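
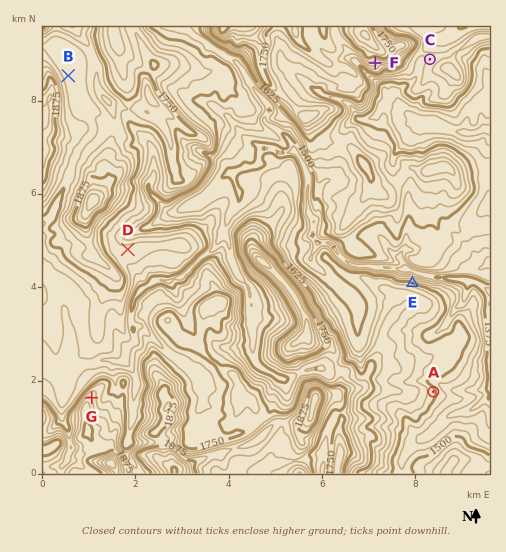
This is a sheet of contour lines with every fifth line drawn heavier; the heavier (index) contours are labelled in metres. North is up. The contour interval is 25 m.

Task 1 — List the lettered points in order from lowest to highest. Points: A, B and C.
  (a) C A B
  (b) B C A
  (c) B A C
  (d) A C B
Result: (d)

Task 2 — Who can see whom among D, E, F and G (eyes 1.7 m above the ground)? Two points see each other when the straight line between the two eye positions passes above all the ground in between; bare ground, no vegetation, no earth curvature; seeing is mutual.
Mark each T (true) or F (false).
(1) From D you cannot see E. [T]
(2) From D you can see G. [F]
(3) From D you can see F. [F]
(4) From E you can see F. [T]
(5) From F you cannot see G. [F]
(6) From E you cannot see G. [T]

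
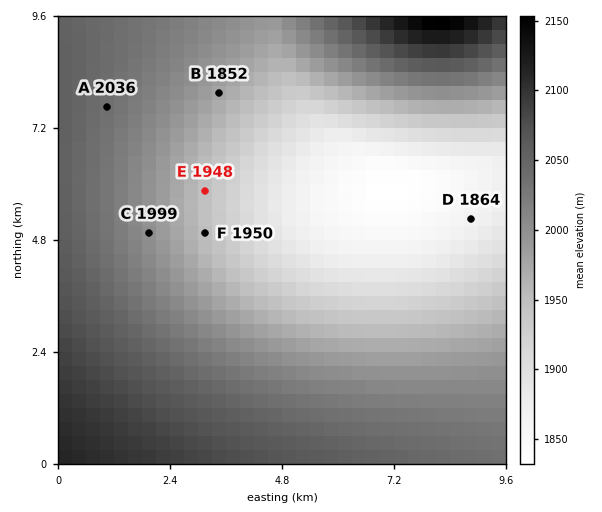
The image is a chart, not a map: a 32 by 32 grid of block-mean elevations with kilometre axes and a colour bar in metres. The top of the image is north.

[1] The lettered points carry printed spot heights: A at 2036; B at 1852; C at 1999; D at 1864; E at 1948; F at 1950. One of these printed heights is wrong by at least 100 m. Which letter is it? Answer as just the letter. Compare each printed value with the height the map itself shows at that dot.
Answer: B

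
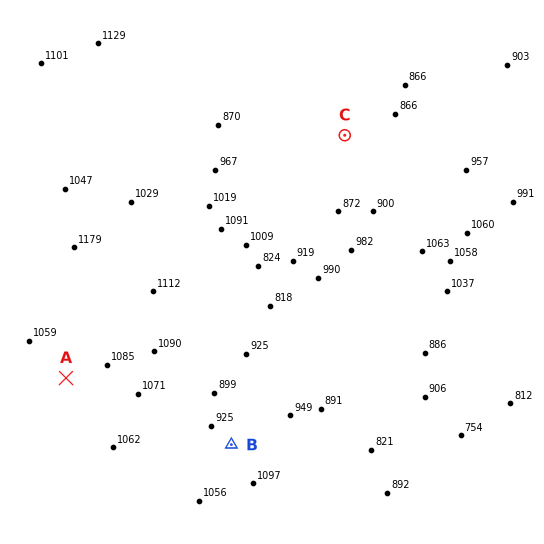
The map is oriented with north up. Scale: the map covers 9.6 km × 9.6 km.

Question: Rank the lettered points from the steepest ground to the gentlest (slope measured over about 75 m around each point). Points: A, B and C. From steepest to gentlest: B A C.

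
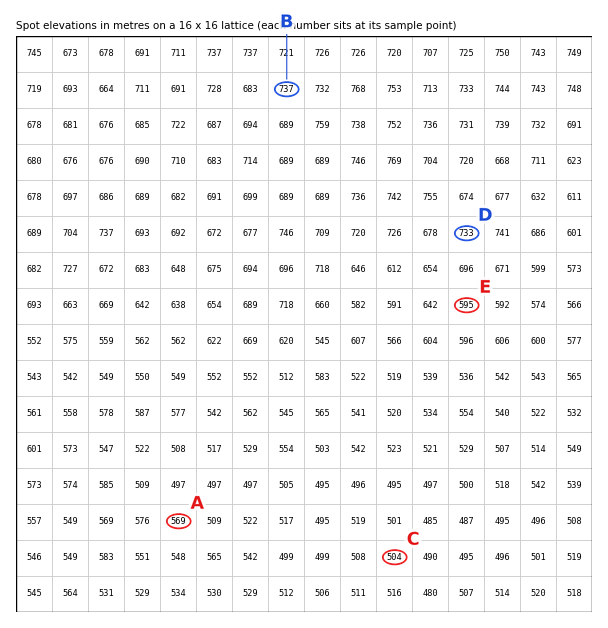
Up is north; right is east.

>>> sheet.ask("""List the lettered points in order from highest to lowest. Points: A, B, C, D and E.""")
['B', 'D', 'E', 'A', 'C']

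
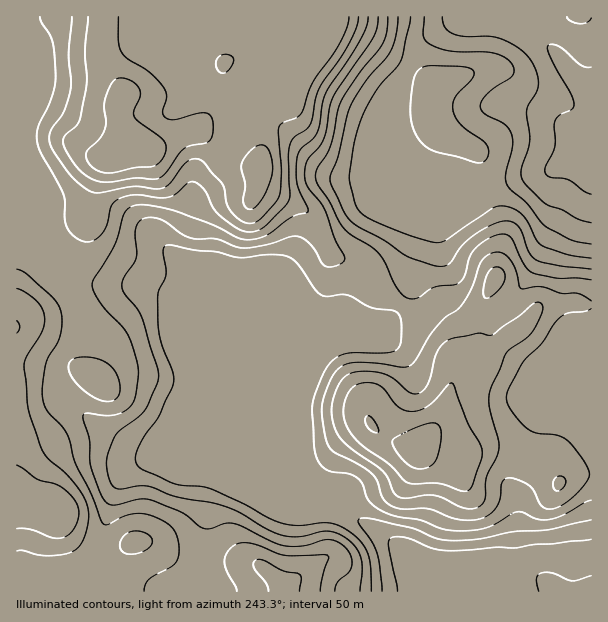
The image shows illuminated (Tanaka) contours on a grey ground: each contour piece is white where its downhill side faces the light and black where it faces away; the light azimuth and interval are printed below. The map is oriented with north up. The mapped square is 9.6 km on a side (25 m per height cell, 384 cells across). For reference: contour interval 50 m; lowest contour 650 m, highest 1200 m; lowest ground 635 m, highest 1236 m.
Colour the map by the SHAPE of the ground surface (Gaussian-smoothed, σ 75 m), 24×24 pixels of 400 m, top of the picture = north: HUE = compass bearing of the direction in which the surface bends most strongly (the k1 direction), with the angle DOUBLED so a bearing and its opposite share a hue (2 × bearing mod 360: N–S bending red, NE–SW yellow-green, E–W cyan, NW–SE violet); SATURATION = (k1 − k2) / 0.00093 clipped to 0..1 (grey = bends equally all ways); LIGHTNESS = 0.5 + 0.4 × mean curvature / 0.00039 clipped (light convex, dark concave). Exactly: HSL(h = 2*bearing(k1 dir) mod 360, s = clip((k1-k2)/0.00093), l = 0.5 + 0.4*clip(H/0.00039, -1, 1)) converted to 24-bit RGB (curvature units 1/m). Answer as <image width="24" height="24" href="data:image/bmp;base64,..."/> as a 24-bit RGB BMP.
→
<image width="24" height="24" href="data:image/bmp;base64,Qk32BgAAAAAAADYAAAAoAAAAGAAAABgAAAABABgAAAAAAMAGAAATCwAAEwsAAAAAAAAAAAAAdH5jen9pcYZ2mH9+mXVVVWZJaIJqe4KKeFuCfkBwheWMrJ/U2Xl7gnQzjeJ4KjSLUjeDgHZzf4B2f396gplckVtDZ0I+p4Q8ckRImIQwIa0cKiuQ3oKkesKmPL+hU4KxaFS+ufP10fT5aWDl/7391+P0t57oTBJcLQwWbEQKTFAKNEEMcH4ka2c9T4JMnKdyRmqF0tK1n+amADtdxc7h3dTqm5DROliSYbKwmuypbmBGLUE8bcRJ9YtEMwAKMwAHVEQgv5GMuo2Xc7qAN6Oqrj5TVpEqS4Y8gJ/gudTf3u3fADV0SJSrxLulj3i7iFzHkuDFpUIvPg4MUUAdTFIQbBsFtwCm7KHff8y1Rn2E08Kr1/TwFCDGnT3k9NrXKIGKaqOViNWO1LV0PhpIE0Qmo8dIUzcyjXcvWyULYzAjgHVygH5/eSpIfoI4KhMjzYlE5KakQ5XJ1PbWRLk8ORlNNIqf8eHadlP5mqtmlZk+tG81ZDlPRmo8SGAhWTItfnRRgHd1gH9/gH9/aVh/4xzHuyl3hkKZaOzH3u3gZs7XvdGb1ITcGzSygc/VaMJjlkqif71miKGrq3eflitchHY+WYFEOGxxf3+AgH9/gH9/gH9/Pzx1iSKk13jI1/TqcOjuobXd35/LYLmMrVuNTpzGUHOarWdqg09roNJwQmdGWQkjwDAcldiPa7ieHlhhdn+AgH9/gH9/gH9/NDZ0KCSy0d3c4/DbV7+bKFyA6oGHp21ohqdYRGxmYUJQfXBbhXVx0cKDORhHjiy/2vHopa3btIO3PnrDQVeBgH9/gH9/gH9/W25/CEVq1+XV4OvkuqTSHhE7zHQ9wYxrxYRiMlVIUW5yen6AhYWBzb40ITNsZ+DQytSVukh7pM6rTiKZb1KAgH9/gH9/gH+Afn+ABVdQbe9xrMJkqRpIfhZ/uYGD28C3v4y/vll7LV1IYIBzgYJ708SpLI+VRIFSjpBSq7yLsrx2JQ84f36AgH9/gH9/f4B/f3+Aa4BzNGkTPDEJRTUcQ3VNXL9wyIeBsUWH85TTdM1/LGdkfHti4tjeZE7OXXChdqmam62JwmJoHx5Yf3+AgH+Af4B/f3+AgHp/kkI4al88kIRfSJlwTbKbZ6BhkDp84tlGHYuR+9DfLiu6co6myMeSiCl3o3NUhpBGamQ8pFY8MFyBdXuAgH9/gIB/f39/bTNt1YNcXomNgLuWdcm+SHqXdr21OBmE/9DMALRmYe23pXTzv7/vokgseDlRr3VZq6xhWXp/i7eqfjWOTkIbVDoVXl4INDgPPBhSudiulrHFo9rPaqW/WI20QkqAOxtg4/bV9ujVEl9pUoNqY5png19ii1SNvGdUwNB5Rq2PcTZabQQ7uoNrdy986KxlHMtlHImCfNtievXUmrzZlFW7fUx0NjJbMI60zNmv++LLIUZfVnVJXWJEfXyATzyB0bC46OPHXSs5Jg0VN6dQkmHLly3k8efajNnEDnWSzP/bKamYMhoZWSIadlRAbnNRGVwmP4og9earjjS6eE+FYWxyfXd/WzVkoG0fyFoAOxQPkZU7Kf93GjBZQ7C67ubL9t3VSP7/Td5nYBhKTixZf3h5gH9/gH9/dX92RKcxbOUihDlphkdnbVNSdEV5ZyBTzV+P8Nf0uq3xy+7yXc2mCRMqcMujeKrQ9PrRhF07JhgNKGQuOT9sf3+AgXBxfmhSeWBMtsxwhrExISoZUmQ/f2BeQRd4kITf0PXzlZjNz6jg3ODv7H7+E1TnIfSZNaCz/+HMgAREfNFULJeZJDpffnSAjkl2q5R/h8zQtsrUzaXASFWrSmOLe3B6G0l8a8aps0VPtZpQhcQ+dKc1VCmE6cXqkFO0L2NJ00YV52l8yvDKMDVuHDlTUVJ+h2egs9usTbeDWI5axHFwjUl0U0dldY2JRWp2Plxilmljwaia1MayeaG9MWSIbHk9zFQ3Q2pkfUSF9+/U06ZERzI3IlFNJlJeZ5Sb1r6LjGA5QlMngnEzqJlaTIqraI+bZWh9LilWoKlfg8lpp9mtu1CjgThxc1eDzaSWaleMNo+J6sW7+5imXohhOWBgElJDNq6jpKzQ3L/vup3klLnVnMrTVDWNkTo3blJsKz5ltbaTzOiTUnMqdDxAgHx9WXiIibyLu3jHapWqTIBf97XE5rG6SGedQsqvA4BpPbJxUHmcz369zpK8nSlaRxU0urBxUk2XPmyVa5Vd8+20NTV/fX1/f3+AfoB+dIBlXHNVupyDXm2Dml1r+N7TeJPWfZvAMnWXI000Q0kqdXYogEwklyZzgXDCnMe4"/>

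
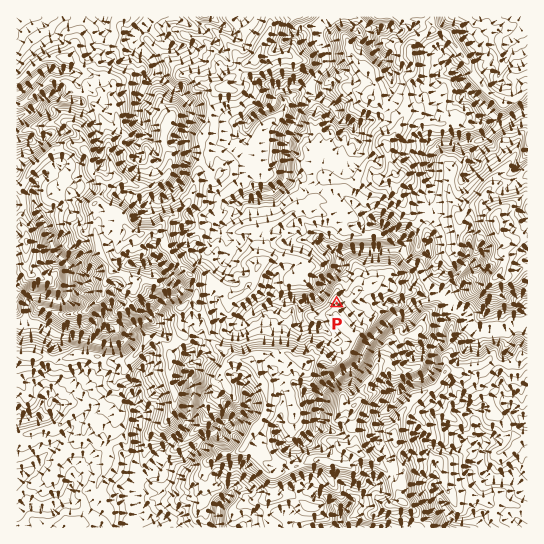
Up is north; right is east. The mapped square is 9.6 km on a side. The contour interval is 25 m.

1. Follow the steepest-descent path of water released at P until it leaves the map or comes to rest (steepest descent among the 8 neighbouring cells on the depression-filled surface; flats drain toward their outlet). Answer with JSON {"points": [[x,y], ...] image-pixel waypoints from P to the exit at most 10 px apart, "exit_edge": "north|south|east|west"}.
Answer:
{"points": [[337, 303], [345, 293], [346, 282], [342, 271], [338, 263], [343, 253], [354, 250], [365, 250], [375, 250], [386, 250], [397, 250], [406, 258], [417, 265], [422, 274], [429, 285], [438, 294], [449, 301], [458, 309], [467, 317], [471, 327], [482, 330], [493, 330], [503, 330], [514, 325], [525, 325], [527, 325]], "exit_edge": "east"}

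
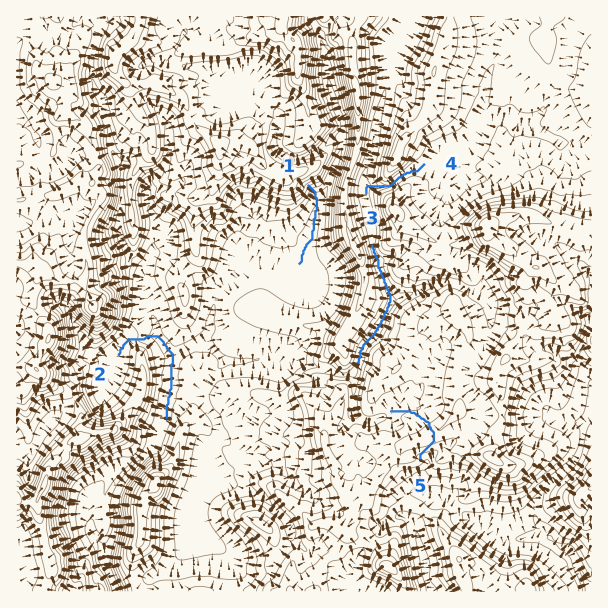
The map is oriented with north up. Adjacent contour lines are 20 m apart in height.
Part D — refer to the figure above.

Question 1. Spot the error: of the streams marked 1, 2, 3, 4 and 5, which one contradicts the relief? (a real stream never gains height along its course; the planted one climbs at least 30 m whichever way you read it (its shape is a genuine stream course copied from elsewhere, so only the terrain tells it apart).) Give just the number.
5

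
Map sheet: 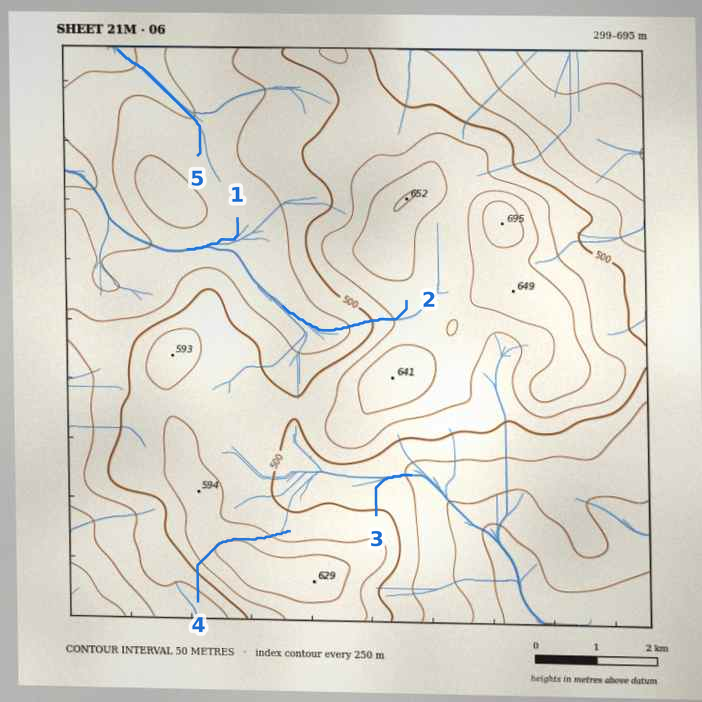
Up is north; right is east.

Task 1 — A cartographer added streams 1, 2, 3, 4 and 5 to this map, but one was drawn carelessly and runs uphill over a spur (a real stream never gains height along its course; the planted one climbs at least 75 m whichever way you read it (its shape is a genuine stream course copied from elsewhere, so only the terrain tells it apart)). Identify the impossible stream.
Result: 4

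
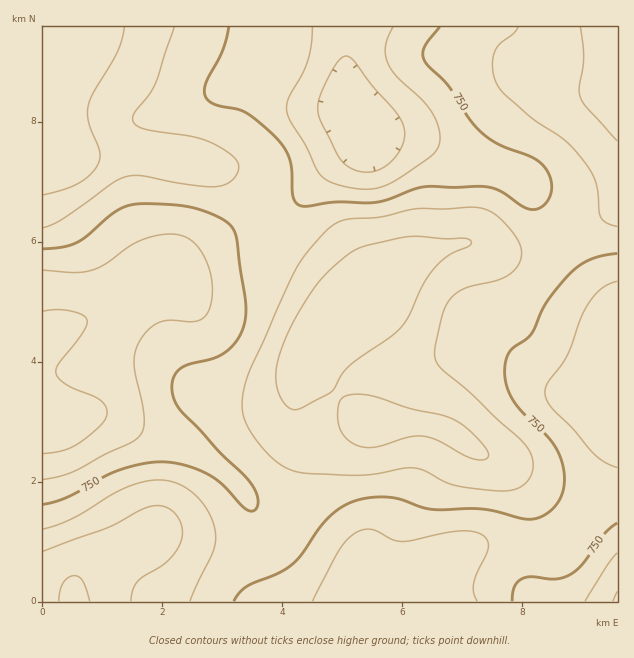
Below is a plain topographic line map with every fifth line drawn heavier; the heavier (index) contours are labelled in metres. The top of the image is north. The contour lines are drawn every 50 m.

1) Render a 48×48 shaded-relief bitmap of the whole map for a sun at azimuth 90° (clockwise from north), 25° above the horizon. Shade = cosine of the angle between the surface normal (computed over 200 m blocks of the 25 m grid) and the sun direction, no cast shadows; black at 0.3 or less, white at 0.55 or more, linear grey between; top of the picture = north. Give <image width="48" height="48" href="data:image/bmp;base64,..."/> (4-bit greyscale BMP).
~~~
<image width="48" height="48" href="data:image/bmp;base64,Qk32BAAAAAAAAHYAAAAoAAAAMAAAADAAAAABAAQAAAAAAIAEAAATCwAAEwsAABAAAAAAAAAAAAAAABEREQAiIiIAMzMzAERERABVVVUAZmZmAHd3dwCIiIgAmZmZAKqqqgC7u7sAzMzMAN3d3QDu7u4A////AFZ5u7uqqru6mZmavLl2ZmZ3dUM0Z2UyEVZ5q7qZq7u6mYmavLqHZnd2VDNFd3YxEFV5qqmZq7y6mIiazMqHZ4h2VDNGeHZCAFVomZiJq8y7mIiavMqHZ4mHVDNFeIdSEEVWiIiIm8zLqIiKvMqHZ4mYdURFaIdkIURFZ3d4mszMqHeJrMuXZniIhlRFaIh1M1RERWZ4ms3cqHZ4m7uXZmeIh2VWeJmGVVVDNFVnm83cp2ZniqqYZmZ3h2ZmiZmYdlVDM0Vnm8zLl1VniZmYdmZnd2Z4mqqYh2VDM0RXm8y5dlVmeIiIh2ZWZmeJq7upiGVDM0VXiqqXZURWd3d4iHZVVmebzMy6mWVDNEVniIh2VDRWd3Z4mYZVVnirzdzLqWZUNFVmd2ZVQzRXd2ZomYdVZ4q83d3LqXZURERVZlREQzRXd2VniYdmeKu8zdzLqXdlVEM0VVREQzRnh2VniYh3irvMzMy6mHdmVTIjRFVUQzRoh2VniIiIm7zMzMuph3d2ZTIiNFVVQzRoh3Z4iIiJq7zMzLuod3d3ZUIiNVZlMjRoiIeIiYiZq7vMy7uod3dmZUMjRWZlMiNXmZiJmZmZqru7u7uph2ZmZUM0RWZkMRJHmZmZmZmZqqqqqru6h2ZmVUNEVnZUMQE2iZmZmqqqqpmZmrzKmGZmVURFZ3ZUIQAleJmZmqu7qpmImrzLmHdmZURGd3ZUMQATV4mZmrvLupiIirzLmHd3ZVRWd3VDMhACRniZmrzMupiImbzLmXd3dlVWd2UzMyEBNWeImrzMuoiImavLqXd3d3Znd2QiNDIRNGd4mrzMqYiJmqu7qXd4iIh3dlMiNEMhJFZ3iau7qYmZqqu7qXd4mZmIdlMiNVQyI1ZneJqqmYmqqqqqqXeJqqmYdkMiNWVDM0Vnd4mZmJq7upmZmYiaqqmYdlQzRWZUM0Vmd3iIiJq8uYiIiJmqqqmYdlRERndlM0VmZneHeJvMqHd3d6q7uqmIdlVVVnh2Q0VmZmd3d5vLl2ZmZqq7u6iHdmVWZ4mHZVZ2VWd3d5vLllVVVZq7y6h3dmZniJqph3d2Q0Z3d4q6hkRERYmry6h2ZmeImZq7qpmGMjV3d4mZdURERHirzKh2ZniZmavNzLqGMiRnd3eHZUNERHeczKh2Z4mqmaze7cqWQiNWZmZ3ZUNERHiszKh3eImpmazu7cuXQyNFVVZmVURERHi826iHiImZibzu3LqXUzM0RFVVVURERIm8y6mIiImYibzd3KmHVDMzM0VVVVVERYm8y6mZmZmIirzdy6l2QzMiI0VVVVVVVYmru6qqqpmIibzNy6hlQzMyM0VWVVVVZniau6qqu6mIiavM3KdUMzMzM0VmZVRVZ3eaqqqru6mYiJq83KdDIjNEREVmZlRVZ3eKqqq7u6qYiIm83adCIjRFVVVndlRFZneJqqq7u6qZiIms3KdCIjRVVVVndlREVneJqqu7u6qpiImrzKdDMzRFVVZnZlREVniJqqu7u6qpiImrzKdTM0RERVZmZVREVQ=="/>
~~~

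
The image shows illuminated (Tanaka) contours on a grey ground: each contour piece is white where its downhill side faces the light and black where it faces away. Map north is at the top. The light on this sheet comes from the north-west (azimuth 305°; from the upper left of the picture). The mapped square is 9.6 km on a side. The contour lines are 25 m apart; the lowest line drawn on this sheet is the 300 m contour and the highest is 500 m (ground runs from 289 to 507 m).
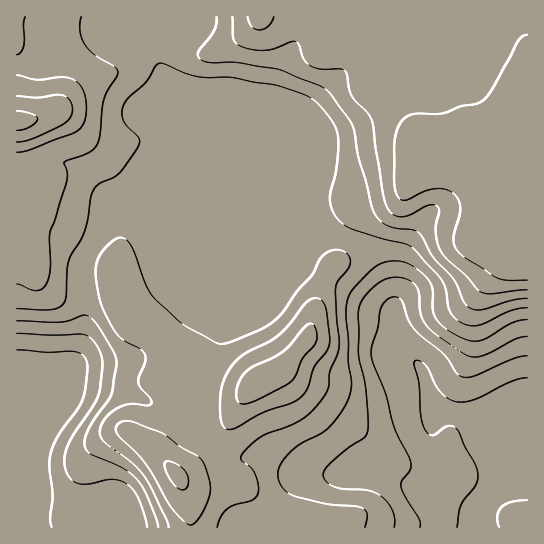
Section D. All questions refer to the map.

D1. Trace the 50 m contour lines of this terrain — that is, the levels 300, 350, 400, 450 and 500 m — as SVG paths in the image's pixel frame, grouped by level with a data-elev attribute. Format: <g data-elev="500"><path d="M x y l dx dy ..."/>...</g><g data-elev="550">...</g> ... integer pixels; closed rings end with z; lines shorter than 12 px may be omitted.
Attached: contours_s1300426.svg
<g data-elev="300"><path d="M457 527l4-21 15-21 2-7-1-8-18-37-4-5-4-2-4 0-14 9-4-1-4-5-4-12-2-32-5-23 4-2 7 4 15 27 9 8 8 3 8 0 9-2 36-18 17-4"/><path d="M527 500l-16 2-9 5-5 8 2 12"/></g><g data-elev="350"><path d="M394 527l1-8-3-9-5-8-6-6-14-6-32-3-8-5-4-7 2-5 5-7 19-15 15-10 4-7 0-13-2-29-8-38 0-40 5-13 12-13 11-6 12-2 12 4 5 4 3 5 3 24 6 12 12 11 24 16 7 3 13-1 32-16 12-3"/><path d="M17 333l34 2 31-1 7 2 6 7 5 10 2 8-3 30-5 14-26 40-3 12 0 12 5 9 8 5 11 1 24-5 8 2 6 3 6 6 5 8 9 29"/></g><g data-elev="400"><path d="M217 527l4-10 6-8 8-4 16-4 7-7 0-9-4-12-4-6-9-8 2-6 19-17 29-11 14-8 12-11 10-15 3-20 7-16 2-9-2-29-1-31 2-5 10-12 2-7-1-6-6-5-10-1-10 5-11 20-15 16-15 22-9 9-17 9-25 11-9 2-7-2-32-17-29-27-8-13-13-36-7-10-5-1-6 1-8 7-6 8-4 9-1 10 5 32 9 18 8 12 7 6 15 8 5 5 0 8-6 15-1 5 2 5 10 11 2 4-2 3-3 0-20-1-13 6-11 12-3 7 0 6 6 8 25 19 12 13 9 15 14 29 3 8"/><path d="M17 309l33 1 8-2 6-5 2-8 2-33 17-31 8-40 6-7 14-6 6-5 16-22 4-8-1-6-11-10-4-6-1-8 1-7 6-8 17-16 9-16 6-3 36 13 34 1 44 8 26 8 10 5 8 7 10 11 5 9 3 8 1 10-1 19-7 37 3 12 6 10 7 5 8 4 28 9 23 5 8 4 28 31 5 10 4 22 5 7 8 5 8 3 8-1 31-14 17-3"/></g><g data-elev="450"><path d="M179 489l4 1 4-3 2-6-2-7-9-9-7-3-5-1-1 5 2 8 6 9z"/><path d="M240 403l6 1 9-3 30-15 8-6 10-22 13-16 1-9-4-8-3-1-4 2-16 19-9 8-28 14-8 6-5 8-3 9 0 9z"/><path d="M17 152l14-3 46-18 7-8 2-14 0-11-3-8-4-7-6-4-12-2-24 3-20-5"/><path d="M17 55l4-3 3-6-1-21 2-8"/><path d="M232 17l1 22 3 4 4 3 13 4 13 0 29-9 4 4 5 14 7 7 10 3 18 0 6 2 2 3 4 21 16 18 5 8 11 73 3 11 4 6 5 5 8 1 8-3 16-8 6-1 4 1 2 5-3 14 0 8 4 17 6 8 20 17 12 15 5 3 7 1 37-4"/></g><g data-elev="500"><path d="M17 130l12-3 6-4 3-4-1-2-5-3-15-3"/></g>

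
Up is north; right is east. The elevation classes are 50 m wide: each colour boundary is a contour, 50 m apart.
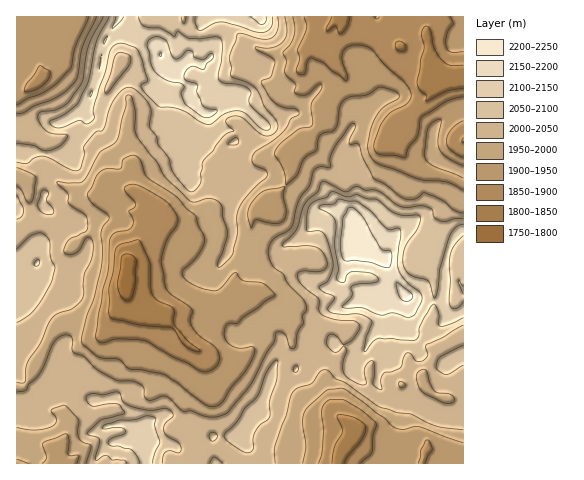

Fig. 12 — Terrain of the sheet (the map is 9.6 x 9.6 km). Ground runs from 1780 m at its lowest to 2240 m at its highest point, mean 2000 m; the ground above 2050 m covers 25.1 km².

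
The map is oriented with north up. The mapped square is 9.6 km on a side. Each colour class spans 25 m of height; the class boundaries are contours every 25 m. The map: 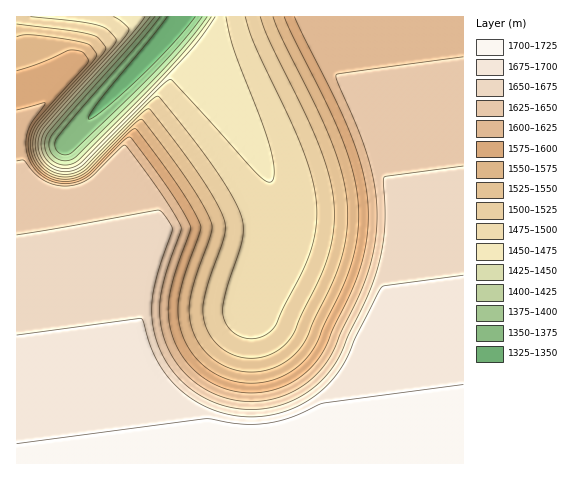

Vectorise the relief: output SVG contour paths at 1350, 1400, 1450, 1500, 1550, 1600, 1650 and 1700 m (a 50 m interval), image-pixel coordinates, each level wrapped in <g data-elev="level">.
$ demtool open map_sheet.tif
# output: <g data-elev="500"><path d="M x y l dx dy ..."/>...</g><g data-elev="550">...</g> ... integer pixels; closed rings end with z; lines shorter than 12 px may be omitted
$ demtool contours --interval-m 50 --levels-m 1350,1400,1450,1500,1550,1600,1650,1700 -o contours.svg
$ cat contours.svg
<g data-elev="1350"><path d="M195 17l-22 27-32 32-35 32-11 9-6 2 1-5 9-13 68-84"/></g><g data-elev="1400"><path d="M207 17l-18 23-24 28-88 88-4 3-6 2-6-1-5-2-5-5-2-6 0-7 3-6 103-117"/></g><g data-elev="1450"><path d="M215 17l-13 19-16 19-105 107-6 5-7 1-8 0-7-3-7-6-4-9-1-10 4-8 84-94 16-21"/></g><g data-elev="1500"><path d="M245 17l10 29 35 73 14 33 9 31 4 27-2 22-6 23-32 68-5 7-6 5-14 4-10-2-10-5-6-9-3-10 3-22 17-53 0-13-3-12-10-20-17-27-54-69-4 0-5 5-63 63-7 6-11 3-10 0-11-5-8-8-3-8-2-8 1-8 4-8 70-79 6-10-9-11-10-4-22-4-45-4"/></g><g data-elev="1550"><path d="M273 17l10 23 37 75 15 36 10 37 2 34-2 23-7 24-34 73-9 12-11 9-13 6-15 3-19-2-18-7-15-12-10-16-4-17 0-18 6-24 15-41 1-11-7-16-15-23-47-65-3-1-4 4-46 46-11 7-11 3-12-1-10-5-9-8-5-10-2-9 1-9 4-10 57-65 4-5 0-3-7-9-11-4-45-6-9 0-7 2"/></g><g data-elev="1600"><path d="M294 17l43 87 18 42 11 40 2 18 0 19-3 25-7 25-34 76-8 13-11 11-13 9-14 7-14 3-14 1-14-1-14-4-13-7-11-7-10-10-8-12-6-11-4-13-2-13 1-13 5-26 17-49-20-34-40-55-2-1-5 3-32 33-7 5-14 5-15 0-10-5-10-7-6-10-4-11 0-12 3-9 16-26-28 7"/></g><g data-elev="1650"><path d="M463 166l-79 11 1 48-6 36-10 32-29 62-13 20-18 16-21 11-22 6-15 2-15-2-15-3-14-6-13-8-12-9-10-12-8-13-6-13-4-14-2-28 6-29 14-44-5-10-7-8-143 24"/></g><g data-elev="1700"><path d="M463 384l-140 19-32 14-24 6-24 1-37-5-189 25"/></g>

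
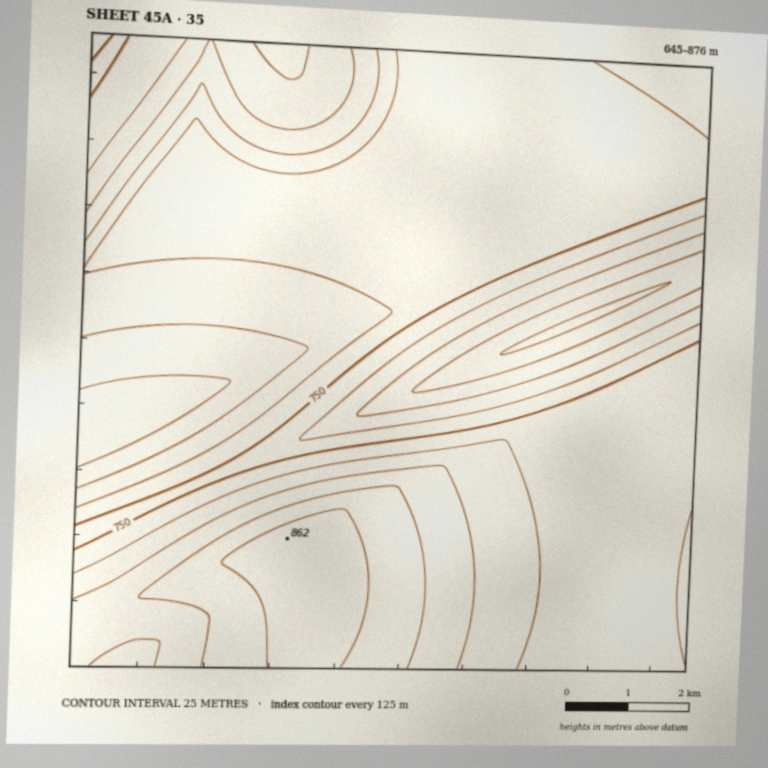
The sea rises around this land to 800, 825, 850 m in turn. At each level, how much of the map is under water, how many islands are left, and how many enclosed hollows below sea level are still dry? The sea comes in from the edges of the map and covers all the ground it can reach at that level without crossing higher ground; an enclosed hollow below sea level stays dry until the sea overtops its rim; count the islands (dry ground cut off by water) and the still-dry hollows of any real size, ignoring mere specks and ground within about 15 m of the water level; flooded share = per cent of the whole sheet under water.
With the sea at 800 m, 71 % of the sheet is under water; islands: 0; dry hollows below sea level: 0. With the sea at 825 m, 84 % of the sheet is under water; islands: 0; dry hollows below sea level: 0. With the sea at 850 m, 94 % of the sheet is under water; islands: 0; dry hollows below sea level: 0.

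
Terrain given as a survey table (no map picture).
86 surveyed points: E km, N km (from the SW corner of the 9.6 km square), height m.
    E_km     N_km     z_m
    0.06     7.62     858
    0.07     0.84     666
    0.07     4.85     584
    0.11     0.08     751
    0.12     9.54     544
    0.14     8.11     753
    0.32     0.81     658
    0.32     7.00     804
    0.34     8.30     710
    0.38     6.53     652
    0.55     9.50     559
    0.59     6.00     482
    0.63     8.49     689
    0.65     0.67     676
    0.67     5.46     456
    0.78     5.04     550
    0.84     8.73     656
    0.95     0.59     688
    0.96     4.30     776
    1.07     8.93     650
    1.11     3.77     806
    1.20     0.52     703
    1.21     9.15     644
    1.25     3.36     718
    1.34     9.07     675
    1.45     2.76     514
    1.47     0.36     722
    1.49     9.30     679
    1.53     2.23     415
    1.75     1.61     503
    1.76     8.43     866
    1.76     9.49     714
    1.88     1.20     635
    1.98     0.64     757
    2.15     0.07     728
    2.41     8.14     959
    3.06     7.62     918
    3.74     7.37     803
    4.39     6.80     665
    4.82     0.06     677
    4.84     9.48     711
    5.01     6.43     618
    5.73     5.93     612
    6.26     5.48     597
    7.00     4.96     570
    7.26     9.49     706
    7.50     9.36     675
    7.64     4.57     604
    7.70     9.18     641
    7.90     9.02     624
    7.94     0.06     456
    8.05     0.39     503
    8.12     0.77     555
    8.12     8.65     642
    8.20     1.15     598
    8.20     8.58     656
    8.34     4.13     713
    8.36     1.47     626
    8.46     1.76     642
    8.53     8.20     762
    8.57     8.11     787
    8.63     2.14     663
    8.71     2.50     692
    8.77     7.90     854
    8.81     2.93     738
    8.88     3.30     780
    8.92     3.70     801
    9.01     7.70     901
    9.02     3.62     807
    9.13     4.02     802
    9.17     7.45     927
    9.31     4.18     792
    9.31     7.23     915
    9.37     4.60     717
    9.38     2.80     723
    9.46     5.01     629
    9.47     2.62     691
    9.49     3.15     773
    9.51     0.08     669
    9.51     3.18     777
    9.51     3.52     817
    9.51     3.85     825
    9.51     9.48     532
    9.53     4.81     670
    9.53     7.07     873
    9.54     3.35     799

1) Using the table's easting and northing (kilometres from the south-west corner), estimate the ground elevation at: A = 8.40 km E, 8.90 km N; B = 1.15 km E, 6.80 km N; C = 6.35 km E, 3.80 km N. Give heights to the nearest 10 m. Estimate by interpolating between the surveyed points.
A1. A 620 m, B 720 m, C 510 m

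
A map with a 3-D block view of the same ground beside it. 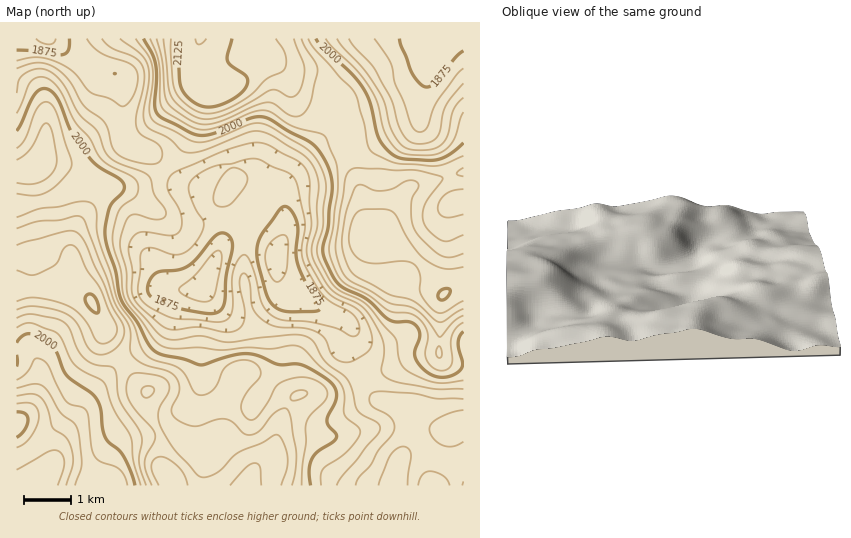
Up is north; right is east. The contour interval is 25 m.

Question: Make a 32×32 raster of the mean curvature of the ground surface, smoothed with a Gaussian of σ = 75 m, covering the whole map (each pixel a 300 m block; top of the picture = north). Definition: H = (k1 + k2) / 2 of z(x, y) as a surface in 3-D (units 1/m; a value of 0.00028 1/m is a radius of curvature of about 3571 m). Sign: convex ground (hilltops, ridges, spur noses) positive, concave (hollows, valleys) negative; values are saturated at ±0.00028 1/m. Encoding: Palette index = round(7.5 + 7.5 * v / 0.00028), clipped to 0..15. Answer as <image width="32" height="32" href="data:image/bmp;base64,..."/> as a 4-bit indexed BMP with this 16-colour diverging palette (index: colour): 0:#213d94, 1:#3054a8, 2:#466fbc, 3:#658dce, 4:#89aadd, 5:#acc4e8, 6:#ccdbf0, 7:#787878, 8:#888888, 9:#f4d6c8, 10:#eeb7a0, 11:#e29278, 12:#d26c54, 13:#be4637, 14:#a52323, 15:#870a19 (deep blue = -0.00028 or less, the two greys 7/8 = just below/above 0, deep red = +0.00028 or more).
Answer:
<image width="32" height="32" href="data:image/bmp;base64,Qk12AgAAAAAAAHYAAAAoAAAAIAAAACAAAAABAAQAAAAAAAACAAATCwAAEwsAABAAAAAAAAAAlD0hAKhUMAC8b0YAzo1lAN2qiQDoxKwA8NvMAHh4eACIiIgAyNb0AKC37gB4kuIAVGzSADdGvgAjI6UAGQqHAFMmyVE8/1RpqZp0ZldDq6iXIZlzf/o1R7qtUnh4U4mHy1KKlWukSYaazHaJdkN5iHyVaaVIp3i5R8lovLuWmEYGl1iVfJZnmiXaVVisx4cyIntlZ81SR3cTqYh1Q0NIhmN7hWrvyGabUXzv+UM0NEWWeWZJ7/xSfbZpzsdIqpm5lUmJZ6eZd5/8d5c0iZmN/EM3nKZ1R5l4qHmnJGV5jvcUZoz8ljWbY0WM24YzdhfSNVJb/8U2mVR6dodjBKUG01Vnr/lCZlMWySIxAAa2Pfm7zL/iADQyKfcVQVZZ7L78qrietSI1Qj32JiS//sl5vFZ3u5hVeZIN9BRIv8hUe4iHiup0I3q1COMCnsy6qrlFqIzoUzWKuRa3IGqt+7uWRpqIuGVHq4poqXEkbdiaVFdGZruDTOpXiJlzR43JqmM2MzRnmImGVqh5dGZrpnmXIqlkSf/JVEObh2VDXdh67ajet4y6qYhiN3ZkFIuZrPzenciZMQBapzNEVDe6d4RlaVvHiVAjRXhUVEZ5qplxABds+HlzemSKdBFLyXe6UxJIjflFdFzIvtlDjreIu2U0in35NIYY2///tmymedt1VXmd+EWFAr/7vuhbpVvnRXRXz+ZUIACvtmiamrmtlGdTSGljVVUQrrdmarq6qEaWZ1VCBXeqZ7vKh2mLhVRHdnh3"/>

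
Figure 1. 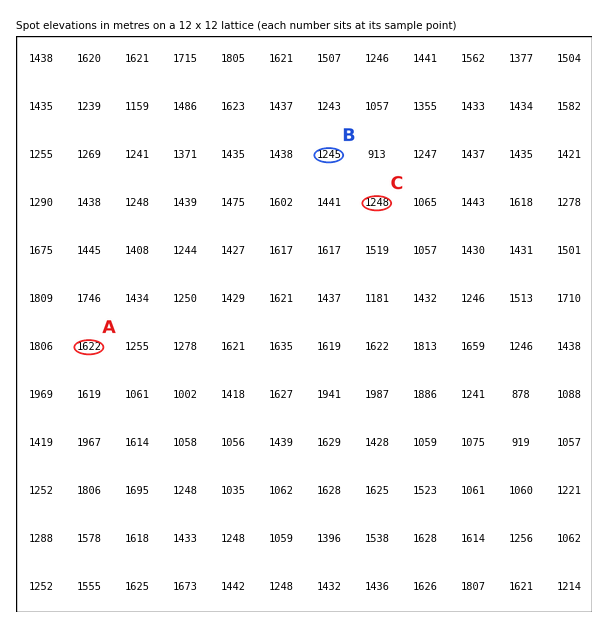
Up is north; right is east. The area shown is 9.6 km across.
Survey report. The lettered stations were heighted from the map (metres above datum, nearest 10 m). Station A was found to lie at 1620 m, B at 1240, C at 1250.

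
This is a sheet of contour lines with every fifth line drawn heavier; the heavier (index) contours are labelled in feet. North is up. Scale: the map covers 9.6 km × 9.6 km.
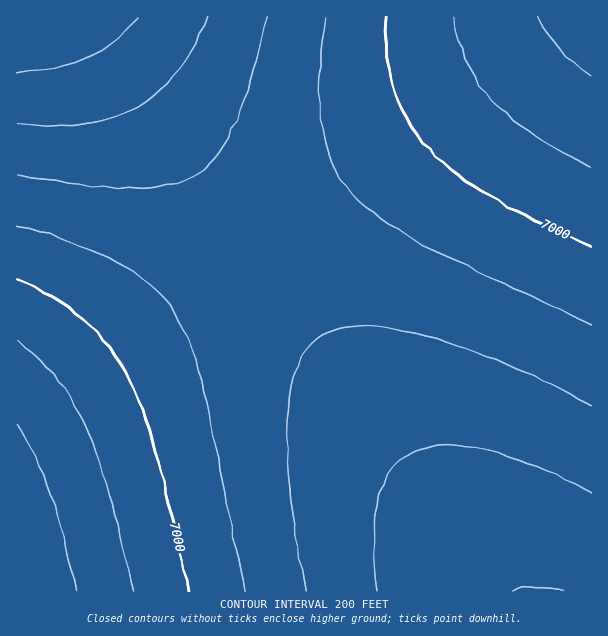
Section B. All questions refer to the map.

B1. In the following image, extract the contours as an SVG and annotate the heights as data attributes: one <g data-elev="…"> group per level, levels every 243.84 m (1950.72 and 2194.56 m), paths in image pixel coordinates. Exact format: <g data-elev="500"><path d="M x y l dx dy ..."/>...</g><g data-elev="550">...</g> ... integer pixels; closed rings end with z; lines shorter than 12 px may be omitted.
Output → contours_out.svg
<g data-elev="1950.72"><path d="M377 591l-3-51 1-21 3-19 6-17 8-13 10-11 12-7 15-5 17-2 19 1 21 4 24 7 26 9 55 26"/><path d="M207 17l-15 32-16 25-18 19-20 14-24 10-27 6-33 3-37-2"/></g><g data-elev="2194.56"><path d="M133 591l-26-103-11-35-12-28-13-26-16-22-18-20-20-16"/><path d="M454 17l5 24 8 21 11 21 15 18 17 17 23 17 27 16 31 16"/></g>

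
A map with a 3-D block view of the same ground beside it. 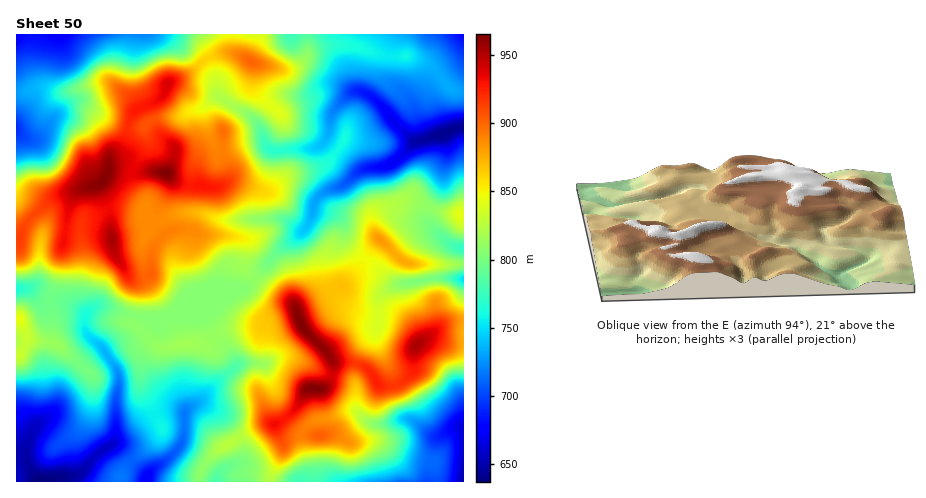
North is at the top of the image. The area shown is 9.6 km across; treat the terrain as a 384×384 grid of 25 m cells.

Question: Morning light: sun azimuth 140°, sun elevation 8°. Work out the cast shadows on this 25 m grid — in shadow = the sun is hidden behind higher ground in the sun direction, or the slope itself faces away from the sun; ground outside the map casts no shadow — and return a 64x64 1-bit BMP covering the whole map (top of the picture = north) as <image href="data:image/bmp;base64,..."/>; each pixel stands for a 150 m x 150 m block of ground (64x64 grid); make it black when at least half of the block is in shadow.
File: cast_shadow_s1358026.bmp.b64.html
<image width="64" height="64" href="data:image/bmp;base64,Qk0+AgAAAAAAAD4AAAAoAAAAQAAAAEAAAAABAAEAAAAAAAACAAATCwAAEwsAAAIAAAAAAAAA////AAAAAAAAIAgAAAAAAAAwDgAAAAAAABgPgAAAAAAADAfAAAAAAAAGA8AAAAAAAAABwAAAAAAAAADAAAAAAAAAAMAAAAAAAAAAAMAAAAAAAAAA4AAAAAAAAADGAAAAAAAAAIcAAAAAAQAABwAAAAABAAADgAAAAAEAAcPAAAAAAAABx+AAAAAAAAHHgAAAAAAAAAYAAAAAAAAAAAAAAAAAAAAAAAYAAAAAAAAADwAAAAAAAAAPgAAAAAAAAAeAAAAAAAAABgAAAAAAAAAAAIAAAABgAAAAgAAAAD4AACAAAAAAPwAA+AAAAAA/AAD4AAAAAD8AAAAAAAAAHAAAAAAAAAAYAAAAAAAAAABAAAAAAAAAAOAAAAwAAAAA8AAAAAAAAADwAAAAAAAAAHgAAAAAAAAAMAAAAAAAAAAAAAAAAAAAAAGABgAAAAAAD+AGAAAAAAAH/A/eAAAAAAP/Dv8AAAAAAf+O/wAAAAAA/4b/gAAABAA/wP+AAAAGAAfg/9gAAAAAAfD/+AAAAAAAYv/8AAAAAAAC//4AAAAAAAD//gAAAAAAAD/8AAAAAAAAH4AAAAAAAAAAAAAAAAAAAAAAAAAAAAAAAwAAAAAAAAAH4fAAAAAAAAf//AAAAAAAB///gAAAAAAD///AAAAAAAP//8AAAAAAA///wAAAAAAD//8AAAAAAA=="/>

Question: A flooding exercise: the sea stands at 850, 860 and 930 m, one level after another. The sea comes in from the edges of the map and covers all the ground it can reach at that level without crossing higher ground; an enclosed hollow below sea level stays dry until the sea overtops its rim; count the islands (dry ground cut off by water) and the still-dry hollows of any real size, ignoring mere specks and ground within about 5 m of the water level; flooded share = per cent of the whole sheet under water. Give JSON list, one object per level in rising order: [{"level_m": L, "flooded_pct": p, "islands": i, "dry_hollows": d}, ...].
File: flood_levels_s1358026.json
[{"level_m": 850, "flooded_pct": 66, "islands": 1, "dry_hollows": 0}, {"level_m": 860, "flooded_pct": 70, "islands": 1, "dry_hollows": 0}, {"level_m": 930, "flooded_pct": 94, "islands": 4, "dry_hollows": 0}]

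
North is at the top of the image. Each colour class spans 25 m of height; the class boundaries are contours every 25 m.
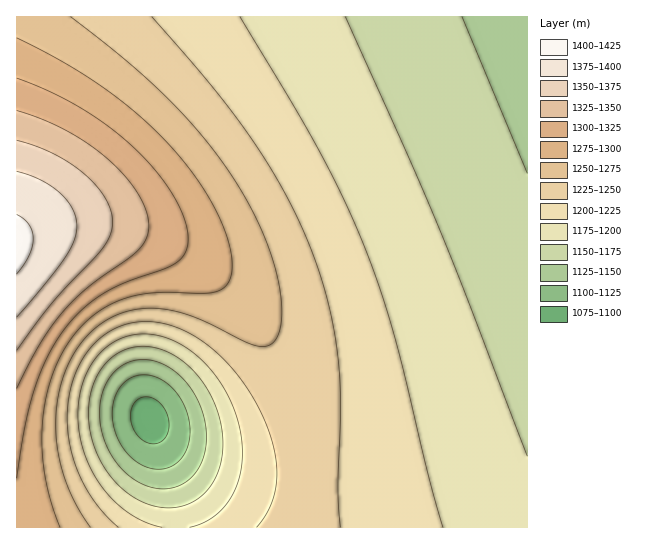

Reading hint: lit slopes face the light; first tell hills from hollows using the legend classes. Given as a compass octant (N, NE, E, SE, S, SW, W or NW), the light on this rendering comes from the NW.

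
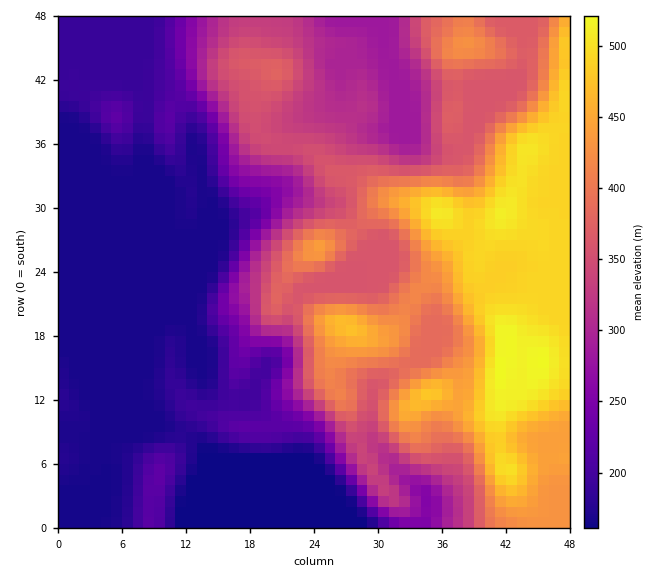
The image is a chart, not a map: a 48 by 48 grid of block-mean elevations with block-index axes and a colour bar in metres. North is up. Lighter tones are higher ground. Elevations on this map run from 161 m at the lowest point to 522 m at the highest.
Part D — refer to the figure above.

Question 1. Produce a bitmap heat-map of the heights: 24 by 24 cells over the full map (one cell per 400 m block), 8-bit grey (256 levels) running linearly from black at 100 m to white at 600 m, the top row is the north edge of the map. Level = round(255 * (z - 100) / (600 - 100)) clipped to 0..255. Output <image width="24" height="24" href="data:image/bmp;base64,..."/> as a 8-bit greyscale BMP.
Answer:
<image width="24" height="24" href="data:image/bmp;base64,Qk12BgAAAAAAADYEAAAoAAAAGAAAABgAAAABAAgAAAAAAEACAAATCwAAEwsAAAABAAAAAAAAAAAAAAEBAQACAgIAAwMDAAQEBAAFBQUABgYGAAcHBwAICAgACQkJAAoKCgALCwsADAwMAA0NDQAODg4ADw8PABAQEAAREREAEhISABMTEwAUFBQAFRUVABYWFgAXFxcAGBgYABkZGQAaGhoAGxsbABwcHAAdHR0AHh4eAB8fHwAgICAAISEhACIiIgAjIyMAJCQkACUlJQAmJiYAJycnACgoKAApKSkAKioqACsrKwAsLCwALS0tAC4uLgAvLy8AMDAwADExMQAyMjIAMzMzADQ0NAA1NTUANjY2ADc3NwA4ODgAOTk5ADo6OgA7OzsAPDw8AD09PQA+Pj4APz8/AEBAQABBQUEAQkJCAENDQwBEREQARUVFAEZGRgBHR0cASEhIAElJSQBKSkoAS0tLAExMTABNTU0ATk5OAE9PTwBQUFAAUVFRAFJSUgBTU1MAVFRUAFVVVQBWVlYAV1dXAFhYWABZWVkAWlpaAFtbWwBcXFwAXV1dAF5eXgBfX18AYGBgAGFhYQBiYmIAY2NjAGRkZABlZWUAZmZmAGdnZwBoaGgAaWlpAGpqagBra2sAbGxsAG1tbQBubm4Ab29vAHBwcABxcXEAcnJyAHNzcwB0dHQAdXV1AHZ2dgB3d3cAeHh4AHl5eQB6enoAe3t7AHx8fAB9fX0Afn5+AH9/fwCAgIAAgYGBAIKCggCDg4MAhISEAIWFhQCGhoYAh4eHAIiIiACJiYkAioqKAIuLiwCMjIwAjY2NAI6OjgCPj48AkJCQAJGRkQCSkpIAk5OTAJSUlACVlZUAlpaWAJeXlwCYmJgAmZmZAJqamgCbm5sAnJycAJ2dnQCenp4An5+fAKCgoAChoaEAoqKiAKOjowCkpKQApaWlAKampgCnp6cAqKioAKmpqQCqqqoAq6urAKysrACtra0Arq6uAK+vrwCwsLAAsbGxALKysgCzs7MAtLS0ALW1tQC2trYAt7e3ALi4uAC5ubkAurq6ALu7uwC8vLwAvb29AL6+vgC/v78AwMDAAMHBwQDCwsIAw8PDAMTExADFxcUAxsbGAMfHxwDIyMgAycnJAMrKygDLy8sAzMzMAM3NzQDOzs4Az8/PANDQ0ADR0dEA0tLSANPT0wDU1NQA1dXVANbW1gDX19cA2NjYANnZ2QDa2toA29vbANzc3ADd3d0A3t7eAN/f3wDg4OAA4eHhAOLi4gDj4+MA5OTkAOXl5QDm5uYA5+fnAOjo6ADp6ekA6urqAOvr6wDs7OwA7e3tAO7u7gDv7+8A8PDwAPHx8QDy8vIA8/PzAPT09AD19fUA9vb2APf39wD4+PgA+fn5APr6+gD7+/sA/Pz8AP39/QD+/v4A////ACIiIy46JR8fHx8fHx8fKUtVUmeAnqipqCIiIiw8KB8fHx8fHx8kT3FeU2mCq7esqCQiIio8MSAfHx8fHyFBcGthanaMvcWxqyYjIygzMSMgIyUjIjNjd26FioadxL6xryQjIiIjJygwOTs5OVB3eIqjm52yxruxryYjIiIjKjEzNTdCU3aRgpy2sK690MzDuSUiIiIlLCgtNDVNdJiah5CtvLO40tPRySQiIiIkKSMrPjVDeqCdlZKVnKez0tTVziIiIiIjJyIrREdNfKWwsKiYkpmtz9TUzSIiIiIiIyQ3TGt0jLG8s6iekpi20NLMyCIiIiIiIiQ+WXuJipmblZegmKbAycnIxyIiIiIiIiMyWniNh4SEhIiaorPExcbHxyIiIiIjIyMlR2+Nn5qHhISRqLrHxcXHxyMjIyMjIyMjNVx9mqSSh4abucPHysnJxyMjIyMjIyMjL0Ngd4SIkZqyysvGz83IxyMjIyMjIyUnPEVTZHeClqq2w724yc7HxyMjIyMjJiU0UFdca4KHjJCQlZWbuszJxyMjJiYmLiQ8YXN3fYF8enFqdoSMrsvMxyMkMy4wNSlGcX57eHZxaWBec4eGnr7IxyYuOzQzOjlae4B6cm5sa2Bec4qFiJi0xS8wMS8yOk5ugIWDdWxpamBfc4eFhYacwS4uLi4xPVt6hoqKeWllZV5kfZGOi4eUui4uLi4wQVt0gYF+c2hlYl5ujaKkmYuRuC4uLi4wQFdrd3d2b2JfXl5yjZucjIiLrw=="/>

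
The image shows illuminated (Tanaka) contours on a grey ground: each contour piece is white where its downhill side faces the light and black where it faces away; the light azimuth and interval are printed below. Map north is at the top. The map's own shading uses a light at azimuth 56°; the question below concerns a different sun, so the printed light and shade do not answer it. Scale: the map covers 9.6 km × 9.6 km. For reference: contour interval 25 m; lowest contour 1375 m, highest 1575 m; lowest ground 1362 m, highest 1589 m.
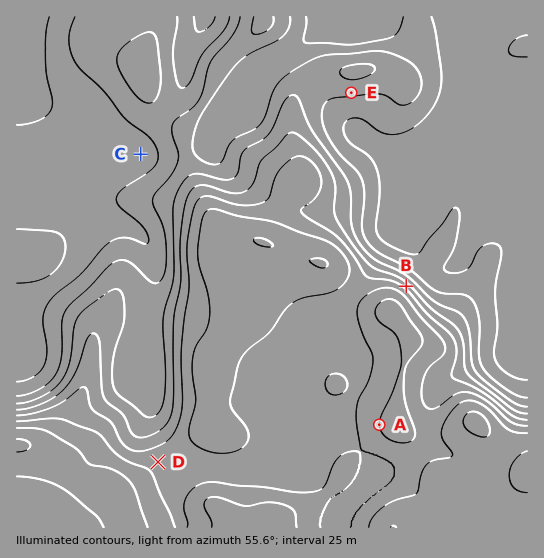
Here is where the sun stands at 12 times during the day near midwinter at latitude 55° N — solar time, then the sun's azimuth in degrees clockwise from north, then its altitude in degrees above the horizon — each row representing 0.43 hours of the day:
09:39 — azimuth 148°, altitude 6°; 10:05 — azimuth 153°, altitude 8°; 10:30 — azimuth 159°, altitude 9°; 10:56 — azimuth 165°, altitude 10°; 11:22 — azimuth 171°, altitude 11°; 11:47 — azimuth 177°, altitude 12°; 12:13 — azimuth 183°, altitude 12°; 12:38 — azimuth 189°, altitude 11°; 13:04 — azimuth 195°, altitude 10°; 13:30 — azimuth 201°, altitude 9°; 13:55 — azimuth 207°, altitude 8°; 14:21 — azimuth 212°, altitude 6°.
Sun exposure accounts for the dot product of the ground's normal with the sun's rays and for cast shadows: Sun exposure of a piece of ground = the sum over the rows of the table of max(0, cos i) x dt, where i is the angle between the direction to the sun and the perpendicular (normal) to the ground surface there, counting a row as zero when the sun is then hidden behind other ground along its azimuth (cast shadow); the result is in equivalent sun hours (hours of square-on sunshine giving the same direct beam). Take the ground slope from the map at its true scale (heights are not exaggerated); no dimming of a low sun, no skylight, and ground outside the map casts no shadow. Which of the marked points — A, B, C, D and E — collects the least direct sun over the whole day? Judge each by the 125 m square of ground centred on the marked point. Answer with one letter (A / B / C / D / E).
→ B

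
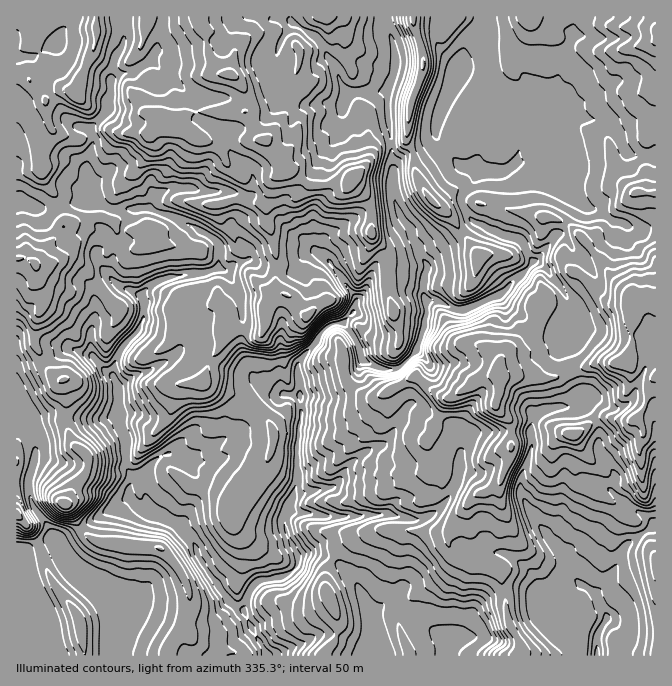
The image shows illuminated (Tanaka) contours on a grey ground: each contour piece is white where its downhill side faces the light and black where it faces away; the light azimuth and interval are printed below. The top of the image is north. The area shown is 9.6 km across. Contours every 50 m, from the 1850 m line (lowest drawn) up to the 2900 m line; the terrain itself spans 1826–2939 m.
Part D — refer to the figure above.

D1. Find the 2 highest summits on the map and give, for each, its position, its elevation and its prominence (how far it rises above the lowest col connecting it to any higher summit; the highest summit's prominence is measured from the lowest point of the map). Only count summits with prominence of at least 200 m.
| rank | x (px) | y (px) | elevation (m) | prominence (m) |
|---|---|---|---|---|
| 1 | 630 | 303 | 2939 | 1113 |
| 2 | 230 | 75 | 2919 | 409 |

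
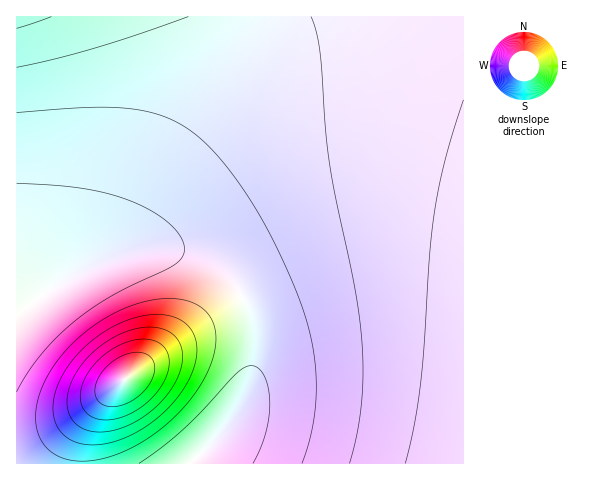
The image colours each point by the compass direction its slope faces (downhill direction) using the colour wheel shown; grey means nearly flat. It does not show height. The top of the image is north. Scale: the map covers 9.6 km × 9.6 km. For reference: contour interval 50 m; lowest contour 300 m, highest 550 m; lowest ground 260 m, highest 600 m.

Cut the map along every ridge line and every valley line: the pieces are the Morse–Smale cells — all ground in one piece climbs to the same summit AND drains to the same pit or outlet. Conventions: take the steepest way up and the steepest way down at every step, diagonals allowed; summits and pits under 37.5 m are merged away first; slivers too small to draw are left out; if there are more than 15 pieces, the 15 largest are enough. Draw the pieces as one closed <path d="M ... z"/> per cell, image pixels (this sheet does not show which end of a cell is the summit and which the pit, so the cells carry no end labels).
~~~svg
<path d="M463 16l-215 0-4 25-12 27-67 98-42 78-8 9-14 7 26-7 24-4 35 4 22 9 12 8 23 26 59-30 59-17 49-3 30 2 23 5z"/><path d="M410 246l-49 3-39 10-34 13-47 25 8 15 5 18 1 23-3 22-6 17-13 25-21 27-20 18 1 2 271-1 0-210-24-5z"/><path d="M246 16l-230 1 1 294 8-2 45-33 38-18 15-14 42-78 67-98 12-27 3-16z"/><path d="M165 249l-38 4-31 10-32 17-39 29-9 3 1 152 64 0 1-20 5-17 15-27 17-16 62-48 60-39-7-12-26-23-22-9z"/><path d="M242 297l-24 13-37 26-62 48-17 16-9 14-8 20-4 18 1 12 110 0 20-20 25-33 15-36 3-22-1-23-5-18z"/>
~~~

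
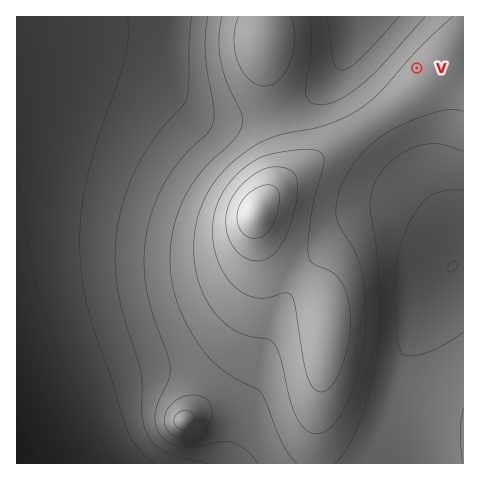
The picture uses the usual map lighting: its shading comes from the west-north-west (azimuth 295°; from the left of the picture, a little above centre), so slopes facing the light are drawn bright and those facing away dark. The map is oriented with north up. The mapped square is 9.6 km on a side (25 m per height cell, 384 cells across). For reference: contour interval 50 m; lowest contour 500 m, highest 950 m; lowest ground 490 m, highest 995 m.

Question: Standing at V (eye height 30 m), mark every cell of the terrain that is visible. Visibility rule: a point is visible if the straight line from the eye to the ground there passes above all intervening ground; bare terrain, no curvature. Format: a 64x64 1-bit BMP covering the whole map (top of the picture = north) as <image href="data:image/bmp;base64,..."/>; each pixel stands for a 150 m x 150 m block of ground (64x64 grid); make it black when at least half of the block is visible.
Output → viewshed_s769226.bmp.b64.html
<image width="64" height="64" href="data:image/bmp;base64,Qk0+AgAAAAAAAD4AAAAoAAAAQAAAAEAAAAABAAEAAAAAAAACAAATCwAAEwsAAAIAAAAAAAAA////AAAAAAAAAAAAAAB//wAAAAAAAH//AAAAAAAAf/8AAAAAAAA//wAAAAAAAD//AAAAAAAAP/8AAAAAAAA//wAAAAAAAD//AAAAAAAAP/8AAAAAAAA//wAAAAAAAD//AAAAAAAAP/8AAAAAAAA//wAAAAAAAH//AAAAAAAA//8AAAAAAAD//wAAAAAAAf//AAAAAAAD//8AAAAAAAf//wAAAAAAD///AAAAAAAP//8AAAAAAB///wAAAAAAH///AAAAAAA///8AAAAAAD///wAAAAAAf/+BAAAAAAB//wAAAAAAAP//AAAAAAAB//4AAAAAAAP//gAAAAAAA//+AAAAAAAD//wAAAAAAAf//AAAAAAAD//8AAAAAAAf//gAAAAAAB//+AAAAAAAP//wAAAAAAA//+AAAAAAAD//4AAAAAAAP//AAAAAAAA//8AAAAAAAD//wAAAAAAAP//AAAAAAAA//8AAAAAAAD//4AAAAAAAP//gAAAAAAA//+AAAAAAAB//8AAAAAAAH//4AAAAAAAf//wAAAAAAB///gAAAAAAH///AAAAAAAf//+AAAAAAB///+AAAAAAH///8AAAAAAf///4AAAAAB////wAAAAAH////AAAAAAf///8AAAAAB////wAAAAAH////gAAAAAf///+AAAAAB////8AAAAAD////w=="/>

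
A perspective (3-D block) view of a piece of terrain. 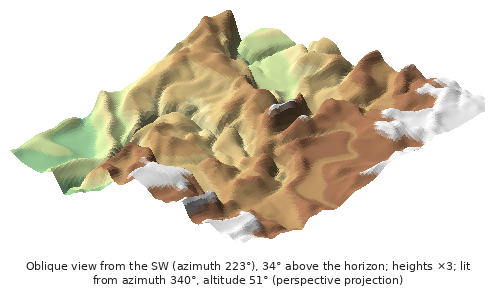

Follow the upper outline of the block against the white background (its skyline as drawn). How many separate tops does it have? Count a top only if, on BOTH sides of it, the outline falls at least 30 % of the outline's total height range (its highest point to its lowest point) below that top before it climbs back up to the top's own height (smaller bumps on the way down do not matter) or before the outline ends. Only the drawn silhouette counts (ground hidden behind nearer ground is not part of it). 1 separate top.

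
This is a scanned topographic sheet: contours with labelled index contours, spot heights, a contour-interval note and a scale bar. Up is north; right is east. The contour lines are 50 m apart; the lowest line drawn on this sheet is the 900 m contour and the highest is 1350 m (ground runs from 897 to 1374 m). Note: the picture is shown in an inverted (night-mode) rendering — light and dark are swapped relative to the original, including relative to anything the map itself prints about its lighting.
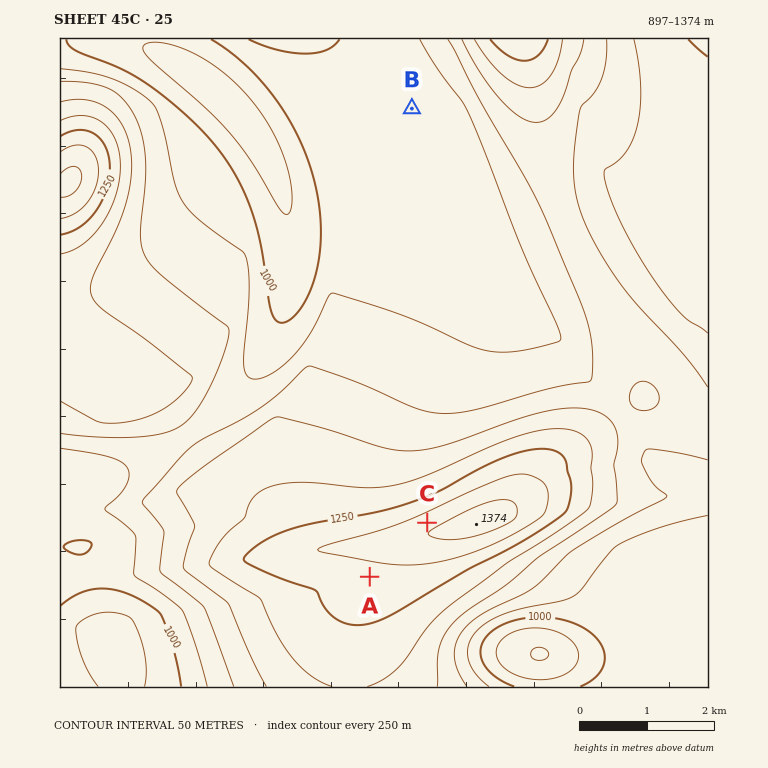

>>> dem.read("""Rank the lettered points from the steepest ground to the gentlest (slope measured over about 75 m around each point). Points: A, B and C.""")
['C', 'A', 'B']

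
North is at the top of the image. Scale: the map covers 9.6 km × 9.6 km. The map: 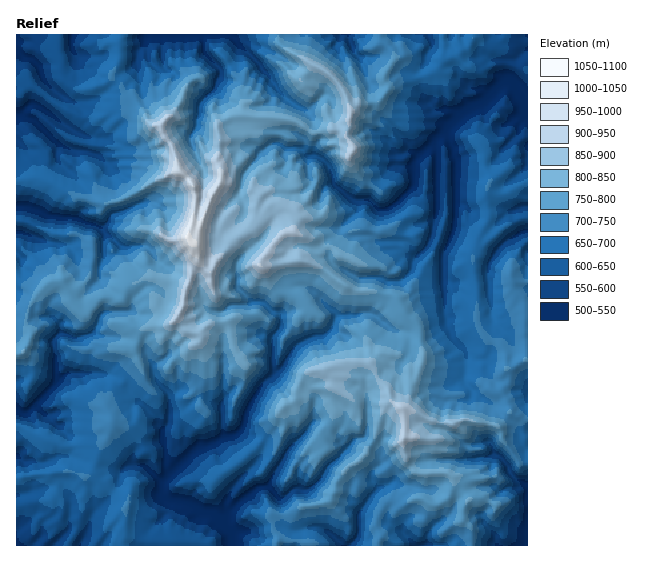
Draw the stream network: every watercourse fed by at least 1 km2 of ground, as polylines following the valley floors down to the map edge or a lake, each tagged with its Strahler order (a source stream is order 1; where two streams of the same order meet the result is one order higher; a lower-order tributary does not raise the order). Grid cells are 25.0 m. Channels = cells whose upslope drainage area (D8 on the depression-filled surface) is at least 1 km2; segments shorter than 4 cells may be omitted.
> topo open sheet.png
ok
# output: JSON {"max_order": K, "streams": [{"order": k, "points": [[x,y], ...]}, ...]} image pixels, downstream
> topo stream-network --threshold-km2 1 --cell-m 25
{"max_order": 3, "streams": [{"order": 3, "points": [[229, 529], [233, 535], [233, 545]]}, {"order": 1, "points": [[377, 489], [369, 499], [358, 516], [359, 532], [357, 539], [350, 545], [343, 545]]}, {"order": 2, "points": [[265, 487], [259, 487], [251, 493], [247, 495], [227, 513], [227, 516], [226, 517], [226, 524], [229, 529]]}, {"order": 2, "points": [[162, 483], [162, 495], [167, 500], [170, 501], [183, 503], [191, 507], [194, 507], [203, 513], [210, 513], [215, 516], [229, 529]]}, {"order": 2, "points": [[169, 475], [162, 483]]}, {"order": 1, "points": [[151, 472], [161, 481], [162, 481], [162, 483]]}, {"order": 1, "points": [[494, 455], [499, 456], [503, 460], [503, 461], [507, 465], [507, 468], [510, 473], [515, 479], [526, 484], [527, 487], [527, 500]]}, {"order": 1, "points": [[291, 447], [286, 452], [282, 461], [274, 472], [269, 483], [269, 485], [266, 485], [265, 487]]}, {"order": 1, "points": [[353, 441], [338, 459], [327, 467], [322, 477], [311, 488], [305, 491], [302, 491], [301, 489], [293, 489], [285, 497], [278, 497], [269, 487], [265, 487]]}, {"order": 2, "points": [[221, 437], [217, 441], [209, 445], [197, 448], [171, 473], [169, 475]]}, {"order": 1, "points": [[222, 405], [222, 436], [221, 437]]}, {"order": 1, "points": [[169, 396], [169, 423], [163, 428], [165, 464], [169, 472], [169, 475]]}, {"order": 1, "points": [[467, 385], [465, 383], [465, 372], [466, 371], [466, 353], [465, 351], [453, 339], [451, 333], [447, 327], [447, 320], [445, 315], [445, 291], [443, 289], [443, 252], [451, 236], [451, 233], [454, 228], [454, 220], [455, 219], [455, 159], [453, 153], [453, 148], [451, 147], [451, 144], [446, 135], [446, 131]]}, {"order": 2, "points": [[55, 384], [27, 412], [23, 413], [17, 409]]}, {"order": 1, "points": [[66, 375], [61, 377], [55, 384]]}, {"order": 2, "points": [[274, 373], [274, 375], [270, 379], [266, 380], [261, 385], [255, 396], [253, 399], [246, 412], [246, 415], [245, 416], [245, 421], [242, 428], [237, 433], [231, 436], [225, 436], [223, 437], [221, 437]]}, {"order": 1, "points": [[389, 327], [385, 323], [381, 321], [374, 315], [371, 315], [370, 313], [361, 313], [357, 316], [337, 316], [335, 317], [333, 327], [323, 336], [315, 336], [298, 344], [291, 351], [290, 355], [285, 361], [285, 364], [282, 368], [274, 373]]}, {"order": 1, "points": [[113, 312], [105, 312], [103, 313], [101, 316], [99, 321], [94, 329], [93, 333], [90, 335], [82, 336], [81, 337], [73, 337], [65, 333], [59, 333], [53, 340], [53, 344], [54, 345], [54, 355], [55, 356], [55, 384]]}, {"order": 1, "points": [[489, 288], [489, 280], [487, 279], [489, 264], [491, 261], [493, 257], [498, 249], [507, 240], [518, 235], [521, 232], [527, 231]]}, {"order": 1, "points": [[382, 279], [386, 281], [399, 281], [402, 280], [411, 271], [413, 268], [413, 263], [415, 257], [427, 247], [430, 241], [430, 239], [433, 235], [433, 227], [434, 225], [435, 215], [437, 213], [437, 151], [434, 144]]}, {"order": 1, "points": [[238, 277], [238, 280], [237, 281], [237, 287], [251, 301], [263, 303], [271, 311], [277, 312], [281, 315], [281, 327], [273, 337], [273, 368], [274, 369], [274, 373]]}, {"order": 1, "points": [[126, 247], [122, 247], [119, 245], [99, 227]]}, {"order": 1, "points": [[27, 235], [22, 232], [17, 232]]}, {"order": 2, "points": [[99, 227], [94, 224], [86, 223], [75, 217], [59, 217], [58, 216], [47, 216], [42, 212], [33, 208], [29, 208], [27, 207], [17, 207]]}, {"order": 1, "points": [[141, 204], [138, 204], [131, 208], [129, 208], [122, 212], [111, 215], [107, 223], [103, 227], [99, 227]]}, {"order": 1, "points": [[241, 191], [243, 176], [253, 164], [253, 163], [258, 157], [259, 153], [271, 144], [279, 144], [285, 148], [298, 148], [307, 156], [317, 156], [322, 159], [327, 164], [331, 172], [333, 183], [349, 197], [354, 200], [367, 200], [370, 201], [378, 209], [386, 209], [397, 203], [413, 187], [414, 184], [414, 163], [415, 160], [423, 152]]}, {"order": 1, "points": [[99, 156], [90, 152], [86, 152], [85, 151], [75, 151], [74, 149], [70, 149], [58, 144], [34, 120], [21, 115]]}, {"order": 1, "points": [[414, 152], [417, 155], [423, 152]]}, {"order": 2, "points": [[423, 152], [429, 147], [434, 144]]}, {"order": 2, "points": [[434, 144], [434, 141], [446, 131]]}, {"order": 1, "points": [[193, 133], [197, 128], [197, 120], [199, 115], [199, 105], [206, 97], [206, 96], [215, 88], [215, 84], [221, 76], [221, 71], [219, 68], [205, 53], [203, 51], [203, 36], [202, 35]]}, {"order": 2, "points": [[446, 131], [446, 129], [459, 116], [461, 113], [475, 105], [478, 105], [483, 103], [505, 81], [510, 81], [515, 87], [525, 103], [525, 108], [527, 112]]}, {"order": 2, "points": [[21, 115], [18, 115], [17, 116]]}, {"order": 1, "points": [[45, 111], [38, 105], [30, 104], [22, 112], [21, 115]]}, {"order": 1, "points": [[290, 101], [277, 89], [275, 85], [271, 81], [270, 77], [261, 68], [259, 64], [242, 47], [241, 47], [231, 36], [229, 36], [227, 35], [202, 35]]}, {"order": 1, "points": [[39, 69], [38, 65], [31, 59], [22, 56], [17, 51]]}, {"order": 2, "points": [[202, 35], [150, 35]]}]}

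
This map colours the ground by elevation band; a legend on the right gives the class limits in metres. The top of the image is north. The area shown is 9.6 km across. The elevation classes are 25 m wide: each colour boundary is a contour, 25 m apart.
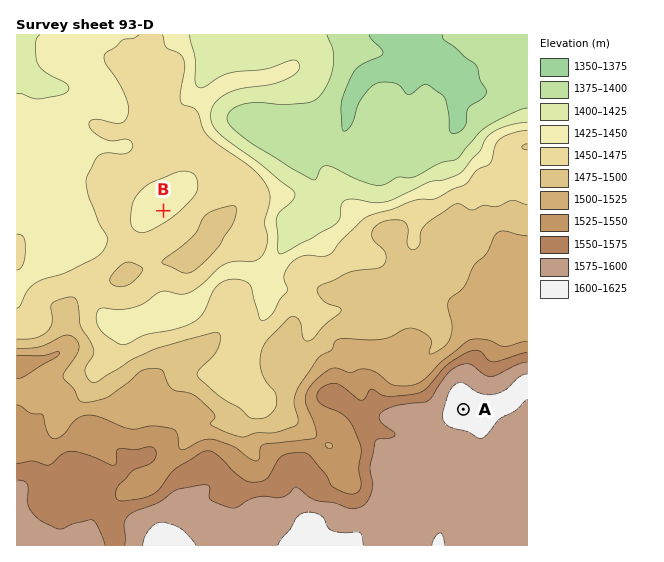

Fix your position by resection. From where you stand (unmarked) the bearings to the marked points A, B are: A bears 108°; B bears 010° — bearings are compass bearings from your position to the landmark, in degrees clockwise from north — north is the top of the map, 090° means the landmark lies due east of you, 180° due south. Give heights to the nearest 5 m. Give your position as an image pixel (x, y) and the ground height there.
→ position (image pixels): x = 146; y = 306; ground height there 1450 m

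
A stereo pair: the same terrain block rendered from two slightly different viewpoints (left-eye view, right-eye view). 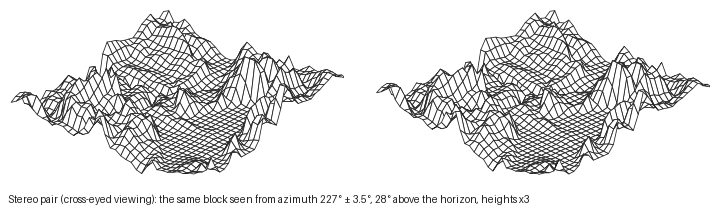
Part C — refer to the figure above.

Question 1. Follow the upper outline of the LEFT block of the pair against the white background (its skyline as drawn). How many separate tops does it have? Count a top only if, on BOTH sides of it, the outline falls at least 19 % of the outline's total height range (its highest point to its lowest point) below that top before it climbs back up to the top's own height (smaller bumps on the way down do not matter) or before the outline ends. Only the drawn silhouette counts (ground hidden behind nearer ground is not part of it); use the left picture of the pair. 2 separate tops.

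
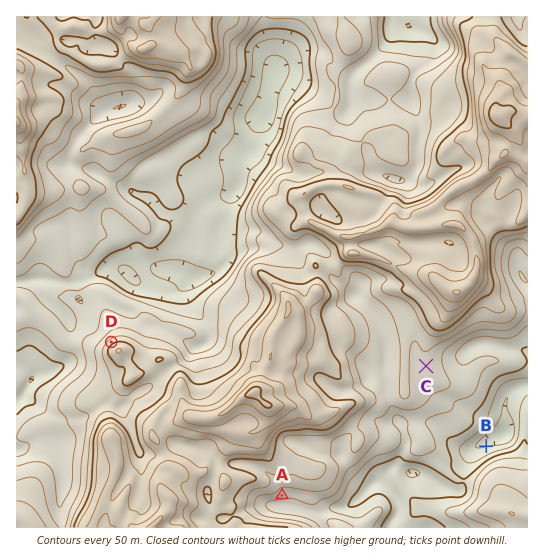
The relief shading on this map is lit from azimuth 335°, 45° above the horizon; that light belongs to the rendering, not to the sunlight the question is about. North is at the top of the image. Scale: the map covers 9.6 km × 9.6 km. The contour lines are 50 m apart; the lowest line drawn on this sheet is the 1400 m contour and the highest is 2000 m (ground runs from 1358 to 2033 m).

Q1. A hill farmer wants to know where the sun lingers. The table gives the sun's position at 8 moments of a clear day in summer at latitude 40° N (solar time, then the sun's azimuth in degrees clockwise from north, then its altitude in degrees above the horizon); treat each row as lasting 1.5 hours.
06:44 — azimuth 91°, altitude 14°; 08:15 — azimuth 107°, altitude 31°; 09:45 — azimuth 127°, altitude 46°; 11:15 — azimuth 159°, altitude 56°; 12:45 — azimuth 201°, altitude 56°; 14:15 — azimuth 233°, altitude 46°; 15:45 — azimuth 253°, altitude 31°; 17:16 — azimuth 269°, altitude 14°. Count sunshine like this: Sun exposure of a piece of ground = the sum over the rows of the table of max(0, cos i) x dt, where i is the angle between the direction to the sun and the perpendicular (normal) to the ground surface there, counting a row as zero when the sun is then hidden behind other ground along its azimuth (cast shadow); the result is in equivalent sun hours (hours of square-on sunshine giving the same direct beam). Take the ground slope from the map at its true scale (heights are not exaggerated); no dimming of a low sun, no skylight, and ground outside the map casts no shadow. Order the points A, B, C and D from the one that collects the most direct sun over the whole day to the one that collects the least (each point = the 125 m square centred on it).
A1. A > C > B > D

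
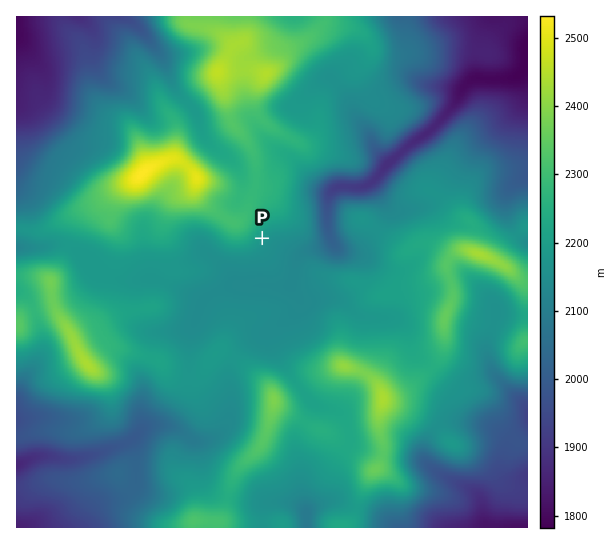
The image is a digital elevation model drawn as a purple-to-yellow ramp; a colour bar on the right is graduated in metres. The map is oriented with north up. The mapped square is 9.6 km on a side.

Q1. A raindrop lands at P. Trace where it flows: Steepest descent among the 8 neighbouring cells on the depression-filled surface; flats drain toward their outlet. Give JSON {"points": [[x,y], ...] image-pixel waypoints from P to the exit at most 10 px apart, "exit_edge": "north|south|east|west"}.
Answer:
{"points": [[262, 238], [273, 249], [283, 253], [294, 254], [305, 251], [315, 250], [326, 242], [329, 231], [327, 221], [327, 210], [327, 199], [334, 189], [345, 186], [355, 187], [366, 186], [377, 178], [385, 167], [395, 158], [406, 147], [417, 139], [427, 133], [438, 123], [447, 113], [455, 102], [461, 91], [470, 81], [481, 78], [491, 79], [502, 79], [513, 78], [523, 71], [526, 61], [526, 50], [527, 49]], "exit_edge": "east"}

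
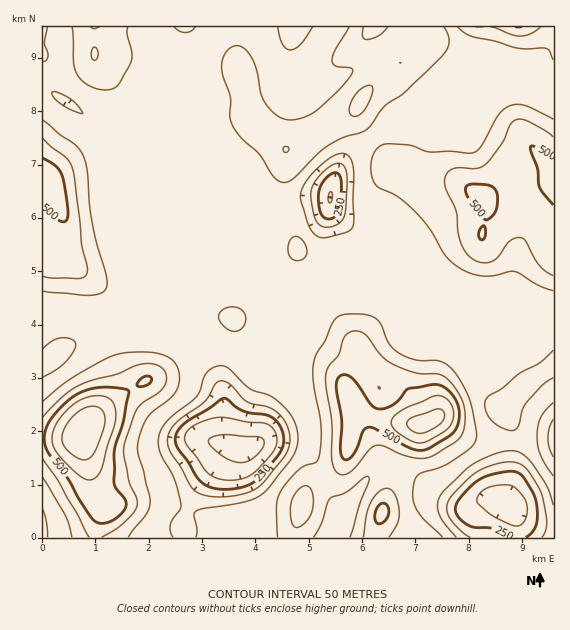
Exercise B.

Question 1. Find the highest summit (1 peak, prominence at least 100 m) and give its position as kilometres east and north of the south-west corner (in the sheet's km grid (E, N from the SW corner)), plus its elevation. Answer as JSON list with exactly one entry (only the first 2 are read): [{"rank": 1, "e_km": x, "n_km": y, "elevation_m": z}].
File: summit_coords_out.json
[{"rank": 1, "e_km": 0.79, "n_km": 1.99, "elevation_m": 627}]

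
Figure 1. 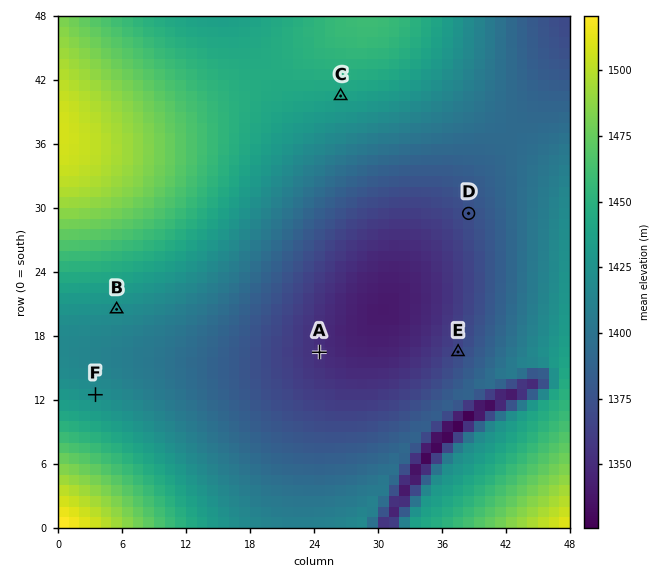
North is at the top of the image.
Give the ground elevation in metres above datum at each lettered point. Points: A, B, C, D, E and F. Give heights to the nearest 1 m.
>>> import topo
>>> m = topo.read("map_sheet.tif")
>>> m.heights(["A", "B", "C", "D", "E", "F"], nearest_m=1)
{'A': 1352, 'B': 1422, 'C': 1438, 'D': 1373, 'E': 1369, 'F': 1423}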